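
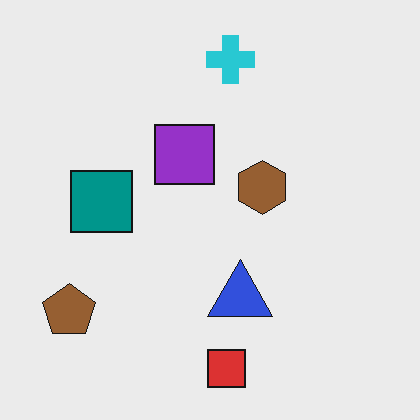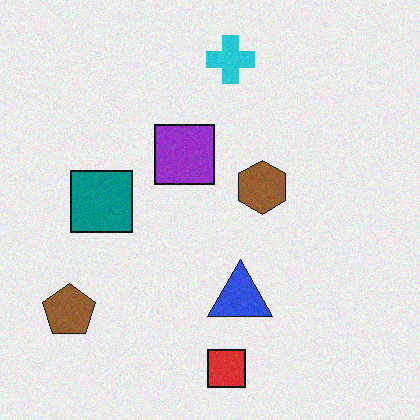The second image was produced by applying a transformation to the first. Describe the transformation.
The transformation is: degraded with light additive noise.

Random speckle covers the whole image, including the flat background.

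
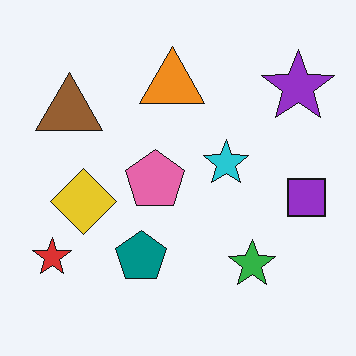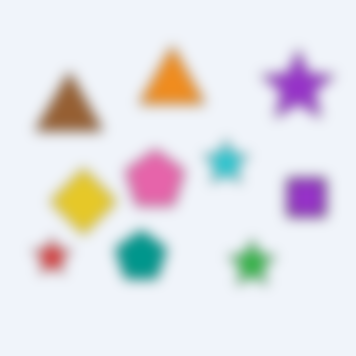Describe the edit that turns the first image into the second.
The image was heavily blurred.

Shape edges and outlines are uniformly softened across the whole image.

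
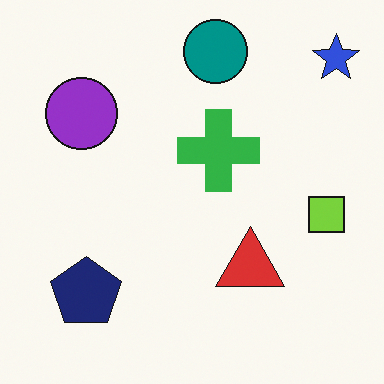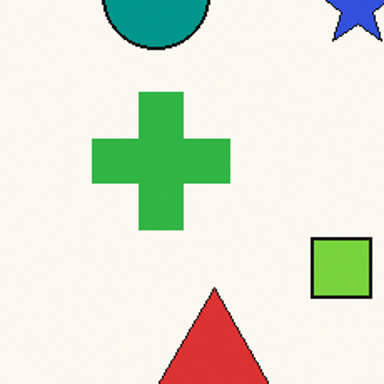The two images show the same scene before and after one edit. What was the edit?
This is the original image cropped tightly and scaled back up.

The visible shapes are larger and the field of view is narrower; shapes near the original edges may be partly or wholly outside the frame — a crop-and-rescale.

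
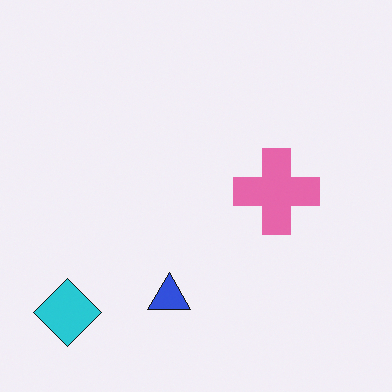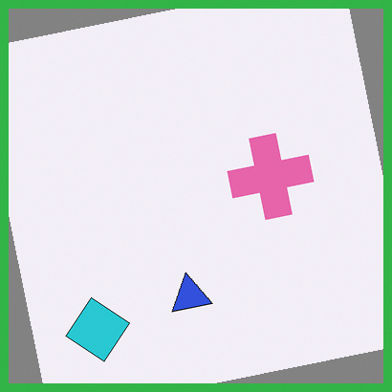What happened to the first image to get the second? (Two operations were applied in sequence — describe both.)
It was rotated counter-clockwise by a slight angle, then framed with a green border.

Every shape is tilted by the same angle and the image corners show triangular fill wedges — a whole-image rotation by a non-right angle. A solid green frame runs around the edge of the second image, with the content slightly shrunk inside it.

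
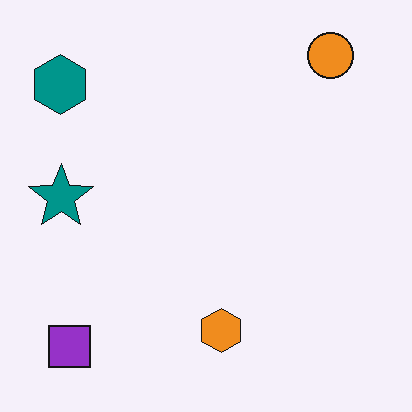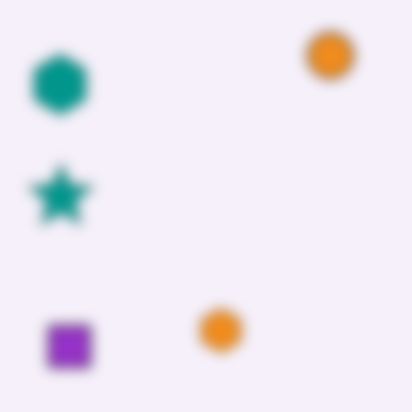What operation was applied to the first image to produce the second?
The image was strongly gaussian-blurred.

Shape edges and outlines are uniformly softened across the whole image.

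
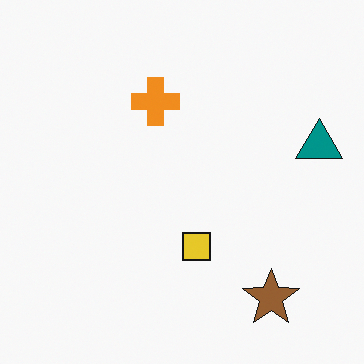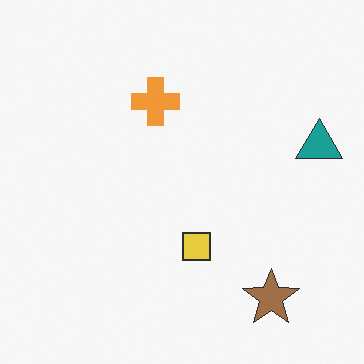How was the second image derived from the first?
The second image is the first given slightly reduced contrast.

Tones are pushed toward mid-grey across the whole image — a global contrast change.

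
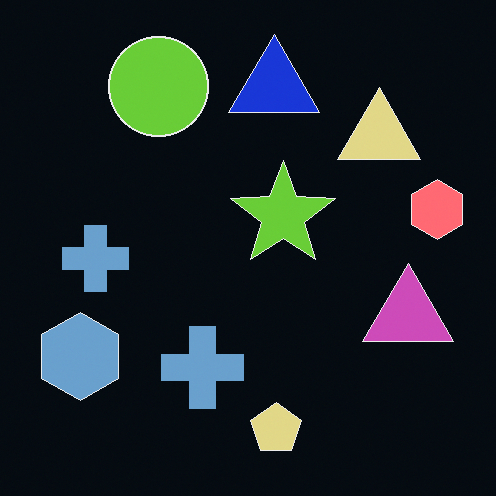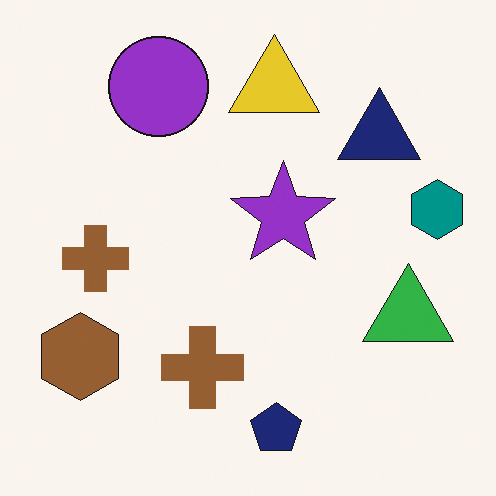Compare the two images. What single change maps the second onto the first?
This is the original image color-inverted (negative).

The light background has become dark and every shape's color is its complement — a photographic negative.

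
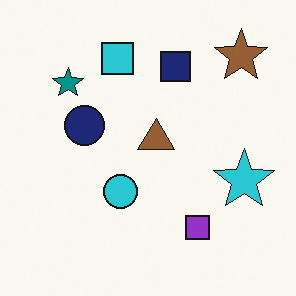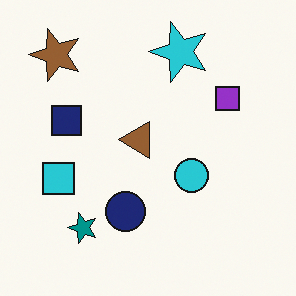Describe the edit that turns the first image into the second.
This is the original image rotated 90° counter-clockwise.

The brown star sits in the top-right of the first image and the top-left of the second — consistent with a whole-image 90° counter-clockwise rotation.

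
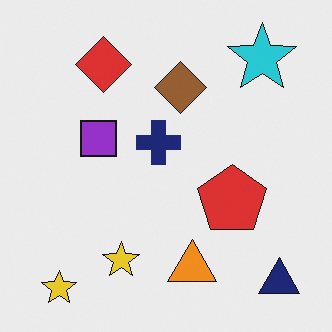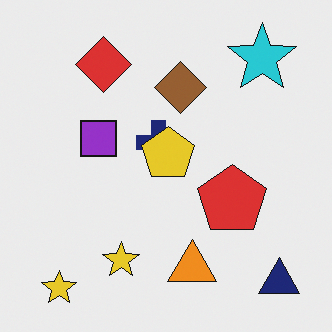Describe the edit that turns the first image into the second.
Overlaid with an additional yellow pentagon.

A yellow pentagon appears in the second image that is absent from the first.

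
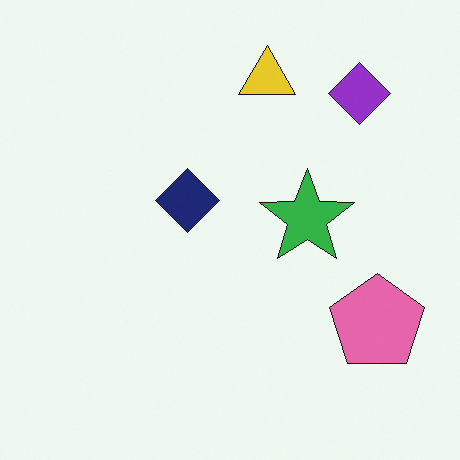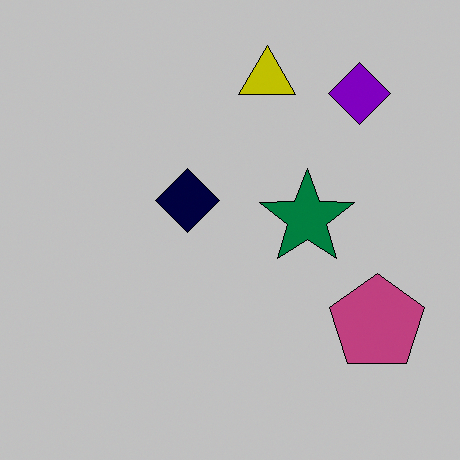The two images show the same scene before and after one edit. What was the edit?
The transformation is: heavily posterized to just a handful of flat colors.

Each flat color has snapped to a coarser quantized level — most visibly, the near-white background has dropped to a flat grey.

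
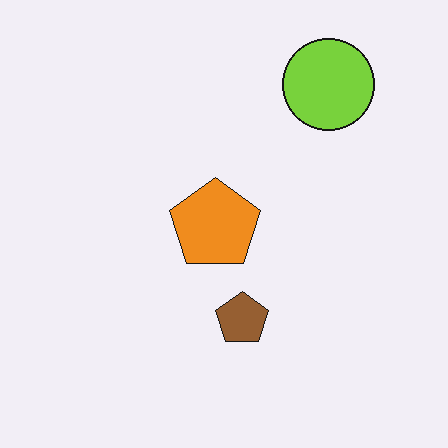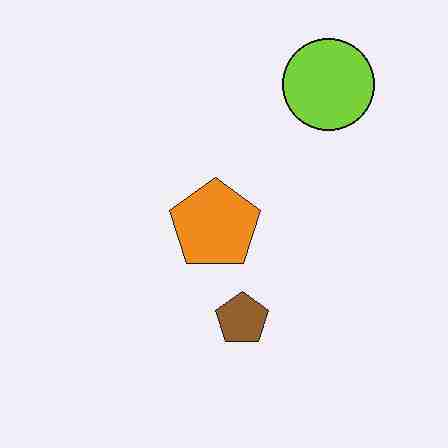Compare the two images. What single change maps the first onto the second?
The second image is the first heavily JPEG-compressed with obvious blocking artifacts.

Blocky 8×8 compression artifacts appear around shape edges and the flat background shows ringing — characteristic JPEG degradation.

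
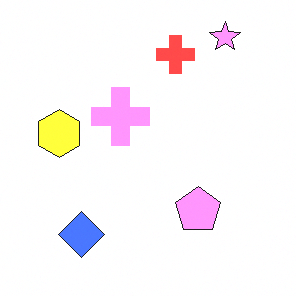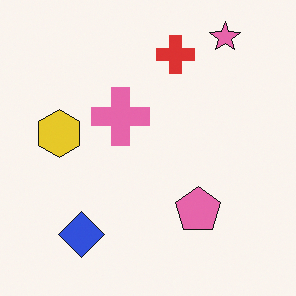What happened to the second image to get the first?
The image was noticeably brightened.

Every pixel — background and shapes alike — is uniformly brightened.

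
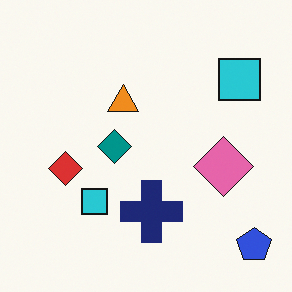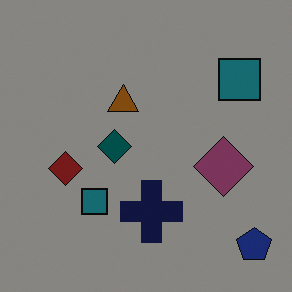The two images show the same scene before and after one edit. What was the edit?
The transformation is: darkened a lot.

Every pixel — background and shapes alike — is uniformly darkened.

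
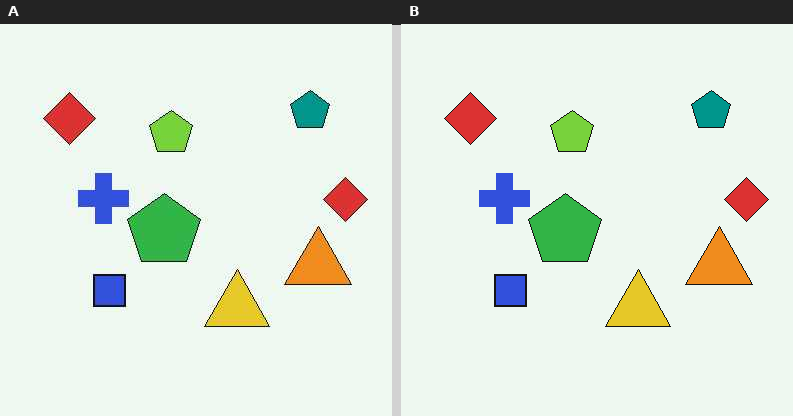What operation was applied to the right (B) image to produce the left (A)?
It was given moderate JPEG compression.

Blocky 8×8 compression artifacts appear around shape edges and the flat background shows ringing — characteristic JPEG degradation.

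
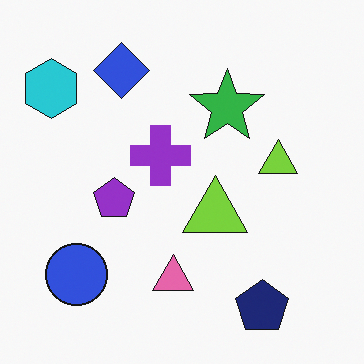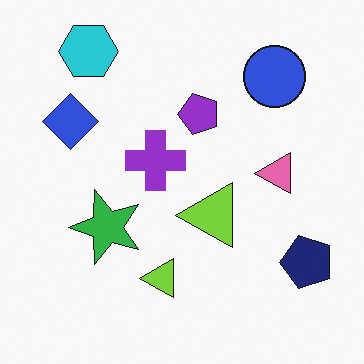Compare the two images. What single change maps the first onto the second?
The second image is the first transposed (reflected across the top-left ↔ bottom-right diagonal).

Shapes have swapped their row and column positions — what was in the top-right is now in the bottom-left — a diagonal reflection.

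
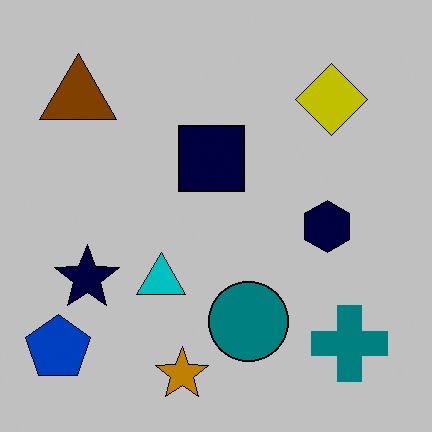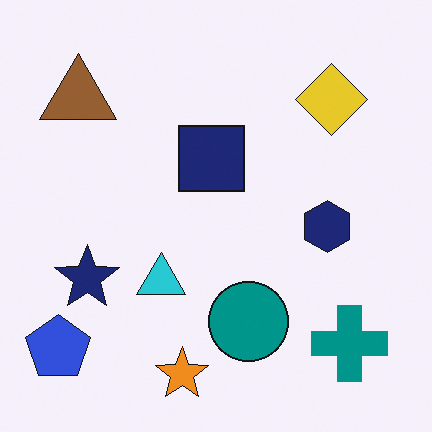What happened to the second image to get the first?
This is the original image aggressively posterized.

Each flat color has snapped to a coarser quantized level — most visibly, the near-white background has dropped to a flat grey.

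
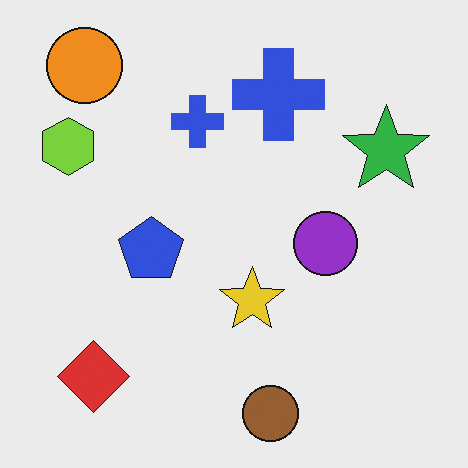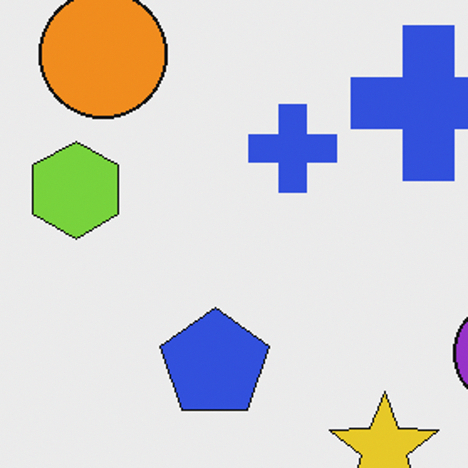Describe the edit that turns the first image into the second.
The transformation is: cropped tightly and scaled back up.

The visible shapes are larger and the field of view is narrower; shapes near the original edges may be partly or wholly outside the frame — a crop-and-rescale.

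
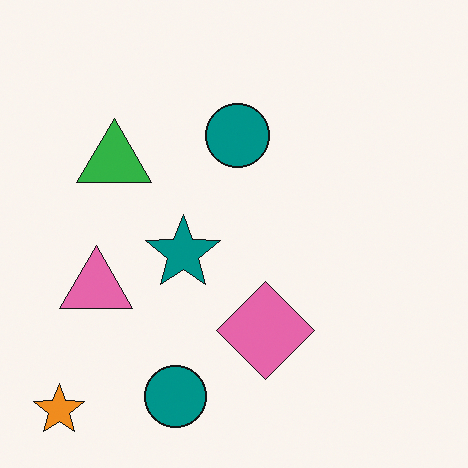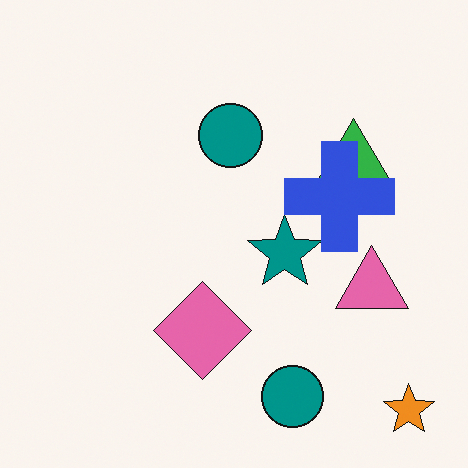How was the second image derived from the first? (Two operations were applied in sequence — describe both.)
The transformation is: flipped horizontally (left ↔ right), then overlaid with an additional blue cross.

The orange star is in the bottom-left of the first image and the bottom-right of the second — shapes on opposite sides of the vertical midline have swapped in a mirror flip. A blue cross appears in the second image that is absent from the first.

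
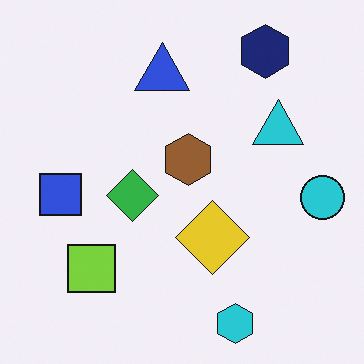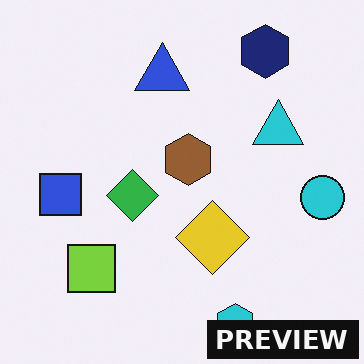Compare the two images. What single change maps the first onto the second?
This is the original image watermarked with the text "PREVIEW" in the lower-right corner.

A dark label reading "PREVIEW" appears in the lower-right corner.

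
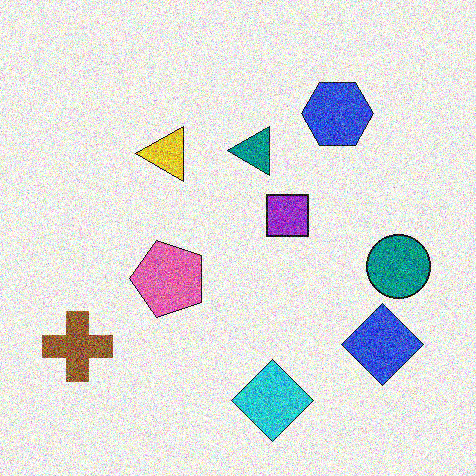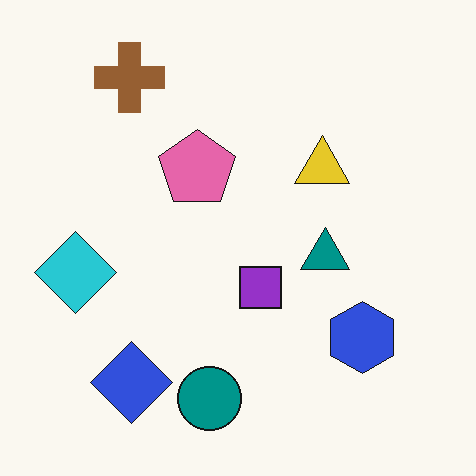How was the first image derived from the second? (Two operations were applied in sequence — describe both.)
The transformation is: degraded with strong gaussian noise, then rotated 90° counter-clockwise.

Random speckle covers the whole image, including the flat background. The brown cross sits in the top-left of the second image and the bottom-left of the first — consistent with a whole-image 90° counter-clockwise rotation.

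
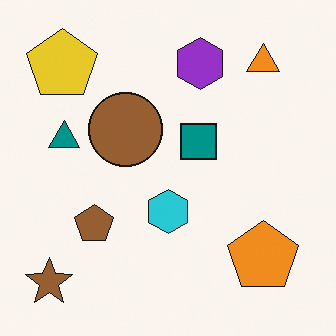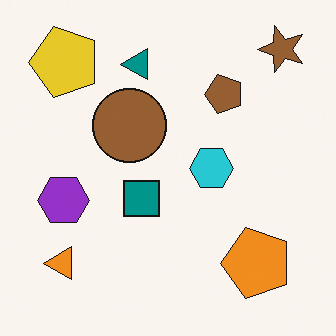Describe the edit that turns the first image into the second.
This is the original image transposed (reflected across the top-left ↔ bottom-right diagonal).

Shapes have swapped their row and column positions — what was in the top-right is now in the bottom-left — a diagonal reflection.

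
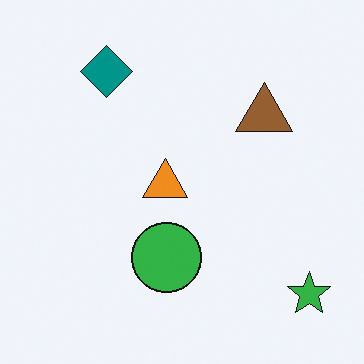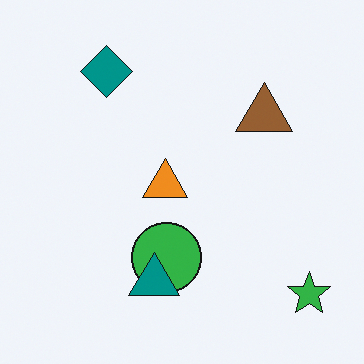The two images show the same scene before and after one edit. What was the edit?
The image was overlaid with an additional teal triangle.

A teal triangle appears in the second image that is absent from the first.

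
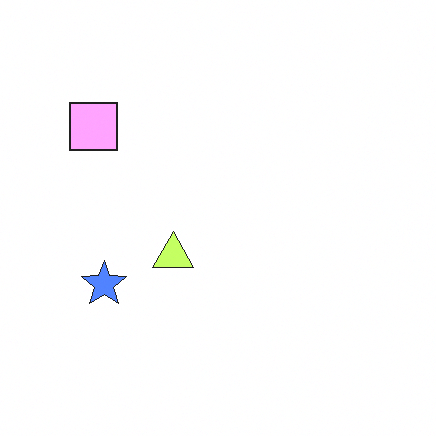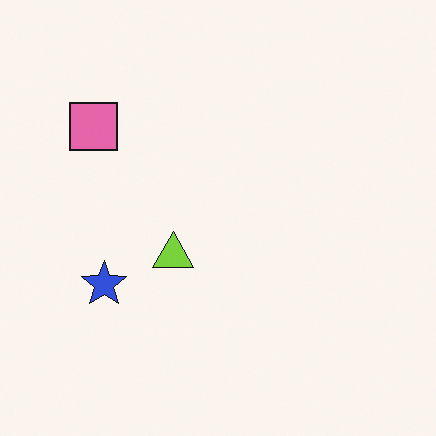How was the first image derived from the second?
Brightened a lot.

Every pixel — background and shapes alike — is uniformly brightened.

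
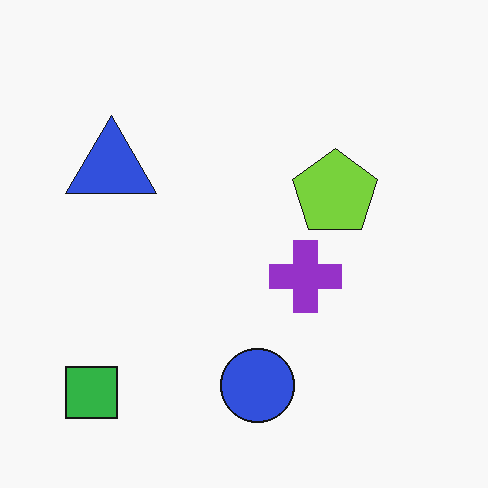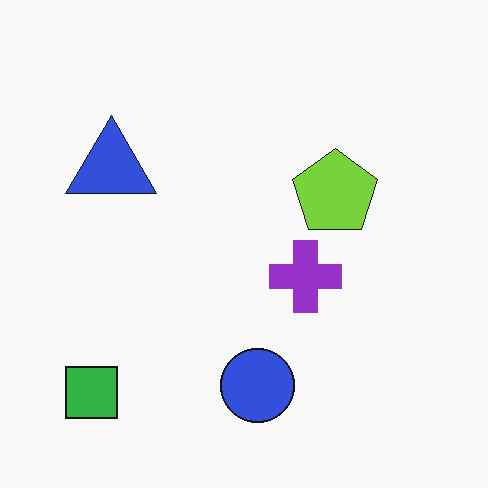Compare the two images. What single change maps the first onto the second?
This is the original image given moderate JPEG compression.

Blocky 8×8 compression artifacts appear around shape edges and the flat background shows ringing — characteristic JPEG degradation.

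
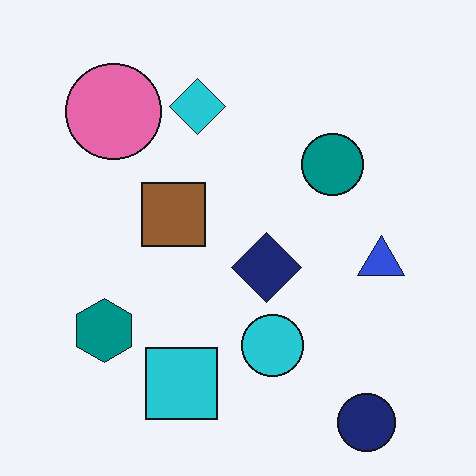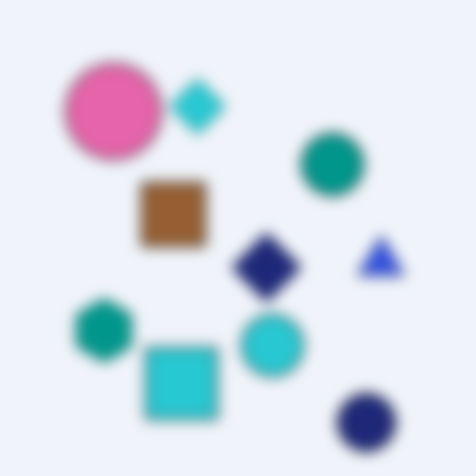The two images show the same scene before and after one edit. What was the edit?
It was heavily blurred.

Shape edges and outlines are uniformly softened across the whole image.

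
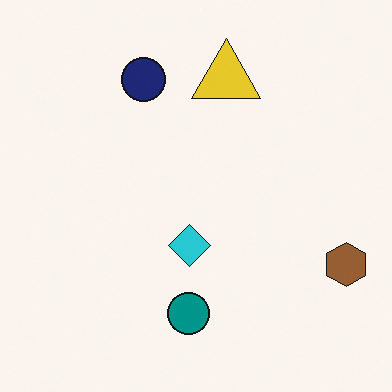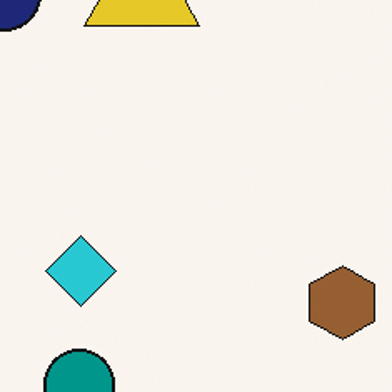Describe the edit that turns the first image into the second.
The transformation is: cropped to a noticeably smaller region and rescaled.

The visible shapes are larger and the field of view is narrower; shapes near the original edges may be partly or wholly outside the frame — a crop-and-rescale.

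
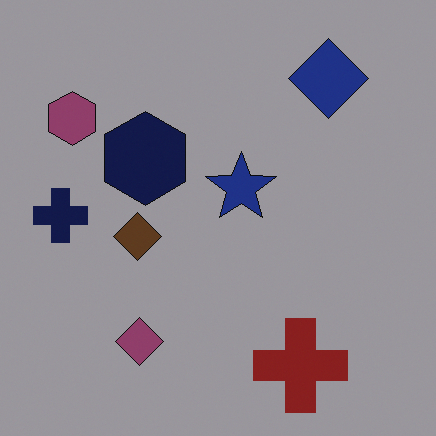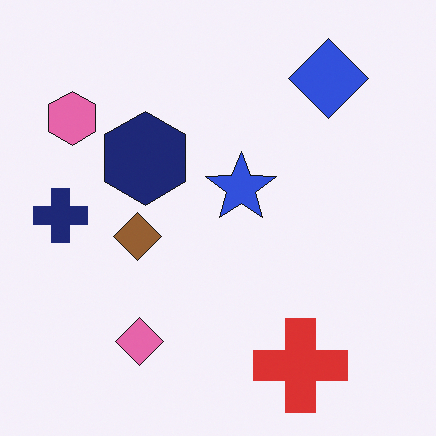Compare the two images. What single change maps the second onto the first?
It was darkened a lot.

Every pixel — background and shapes alike — is uniformly darkened.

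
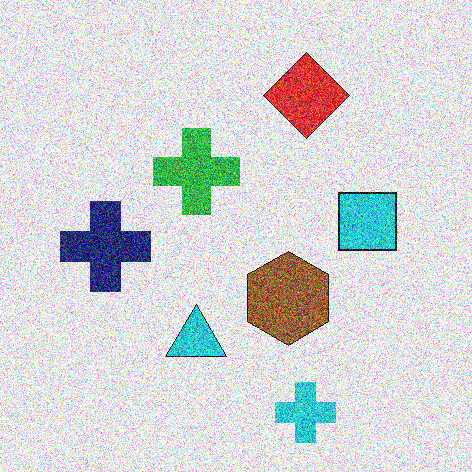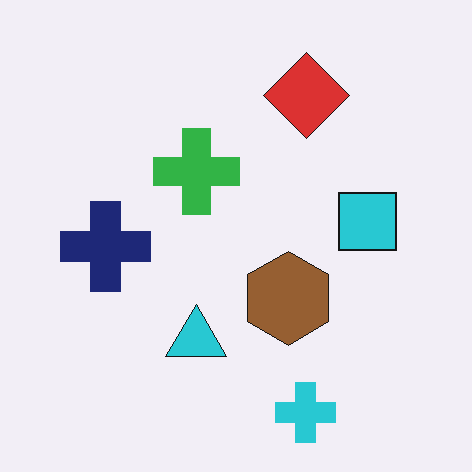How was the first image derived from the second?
The image was degraded with a thick layer of grain.

Random speckle covers the whole image, including the flat background.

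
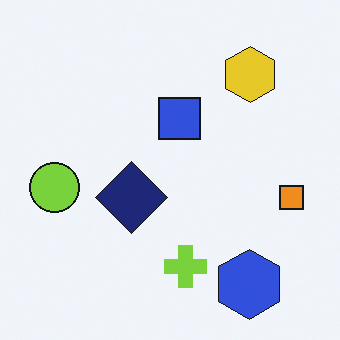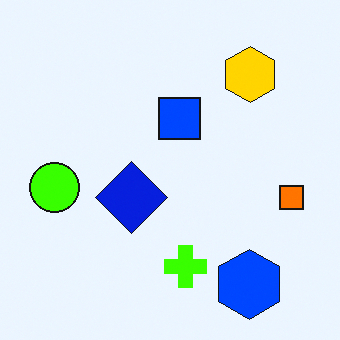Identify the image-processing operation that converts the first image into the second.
It was heavily oversaturated.

All colors are more vivid — a global saturation change.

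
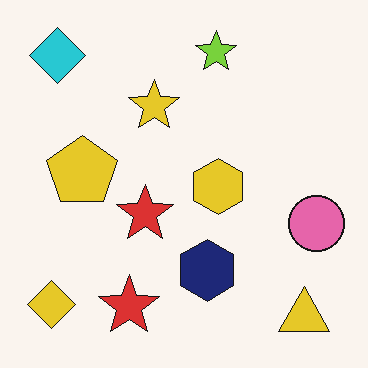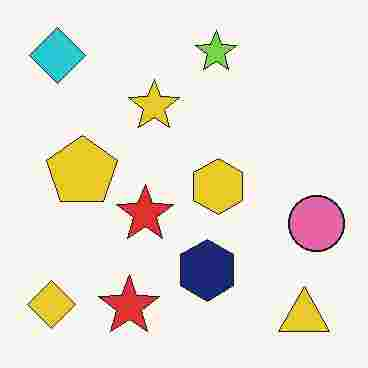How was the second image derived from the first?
It was degraded with heavy JPEG compression.

Blocky 8×8 compression artifacts appear around shape edges and the flat background shows ringing — characteristic JPEG degradation.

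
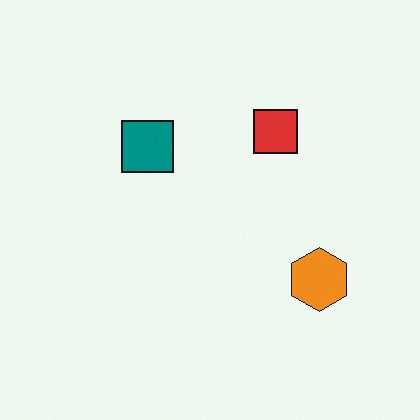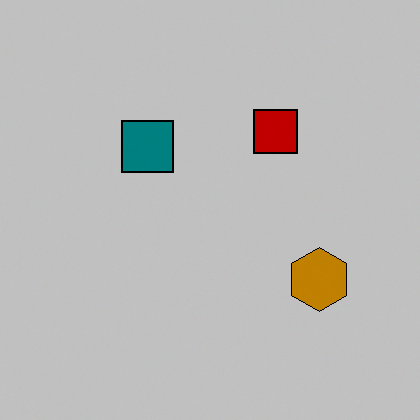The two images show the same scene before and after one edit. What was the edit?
It was heavily posterized to just a handful of flat colors.

Each flat color has snapped to a coarser quantized level — most visibly, the near-white background has dropped to a flat grey.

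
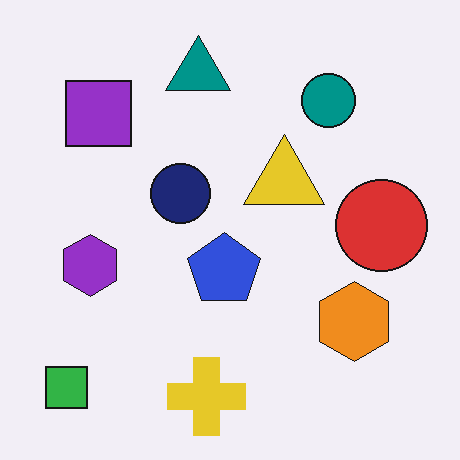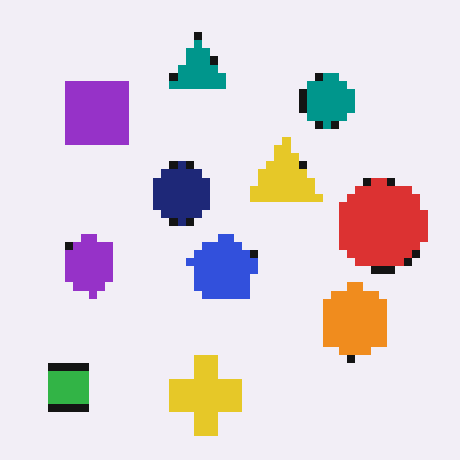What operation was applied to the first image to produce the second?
The image was pixelated into visible square blocks.

Shapes are reduced to large square blocks; fine edges and outlines are lost — a downscale-then-upscale (mosaic) effect.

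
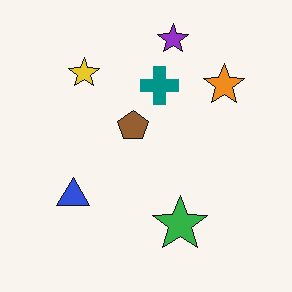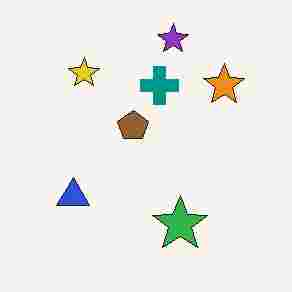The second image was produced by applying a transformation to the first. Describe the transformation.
This is the original image heavily JPEG-compressed with obvious blocking artifacts.

Blocky 8×8 compression artifacts appear around shape edges and the flat background shows ringing — characteristic JPEG degradation.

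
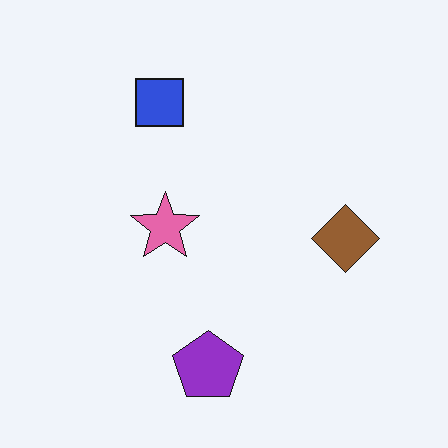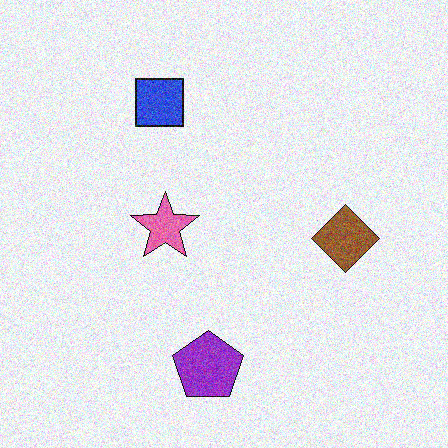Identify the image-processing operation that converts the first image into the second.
Degraded with visible gaussian noise.

Random speckle covers the whole image, including the flat background.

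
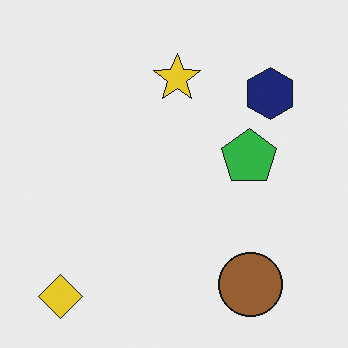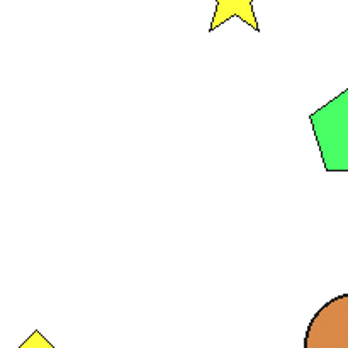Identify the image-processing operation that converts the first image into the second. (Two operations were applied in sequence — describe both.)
It was brightened a lot, then cropped tightly and scaled back up.

Every pixel — background and shapes alike — is uniformly brightened. The visible shapes are larger and the field of view is narrower; shapes near the original edges may be partly or wholly outside the frame — a crop-and-rescale.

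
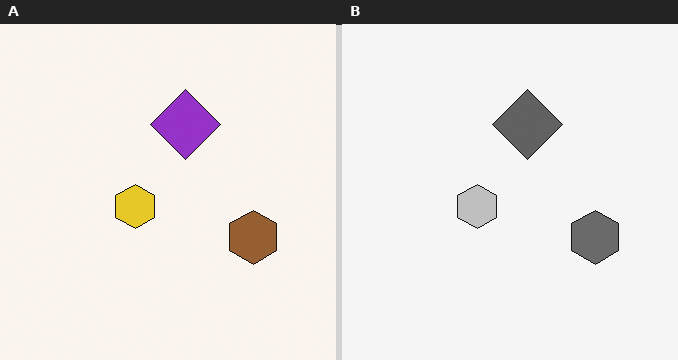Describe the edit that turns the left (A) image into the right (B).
The right (B) image is the left (A) converted to grayscale.

All color is removed — every shape is now a shade of grey.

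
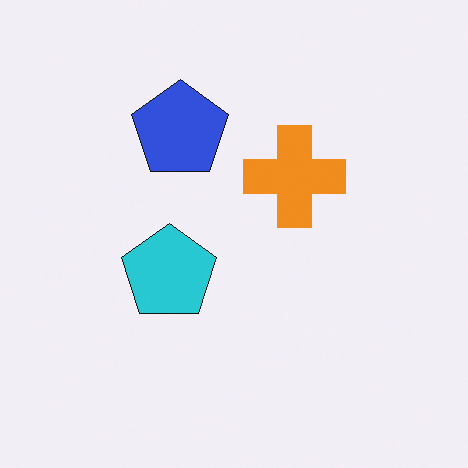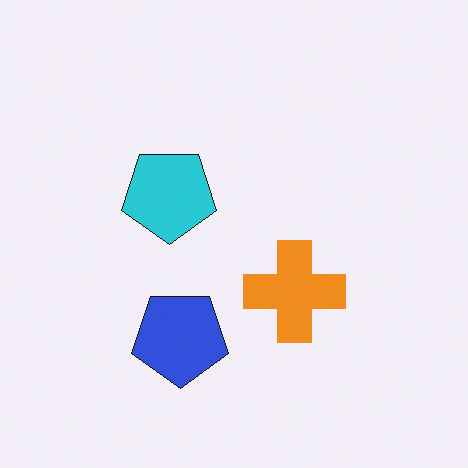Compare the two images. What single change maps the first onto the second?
The image was flipped vertically (top ↔ bottom).

The blue pentagon is in the top of the first image and the bottom of the second — shapes on opposite sides of the horizontal midline have swapped in a mirror flip.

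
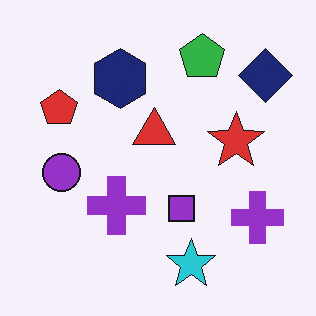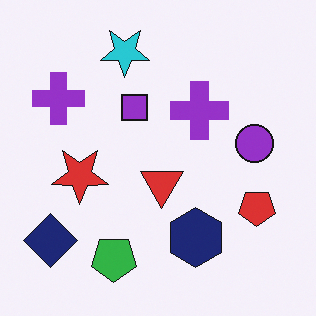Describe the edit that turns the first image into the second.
The image was rotated 180°.

The navy diamond sits in the top-right of the first image and the bottom-left of the second — consistent with a whole-image 180° rotation.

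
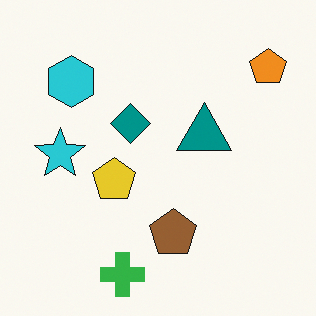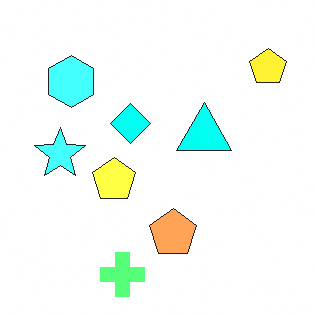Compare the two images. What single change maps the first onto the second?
The transformation is: brightened a lot.

Every pixel — background and shapes alike — is uniformly brightened.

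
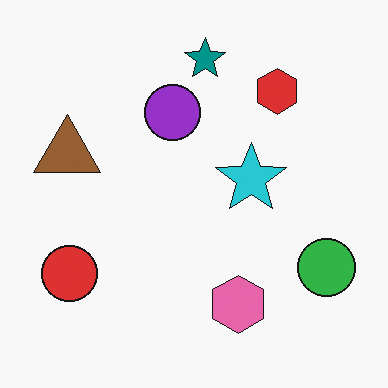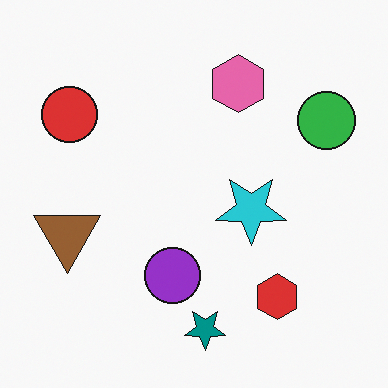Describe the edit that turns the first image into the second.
The transformation is: flipped vertically (top ↔ bottom).

The teal star is in the top of the first image and the bottom of the second — shapes on opposite sides of the horizontal midline have swapped in a mirror flip.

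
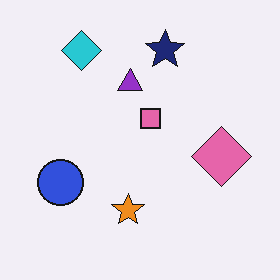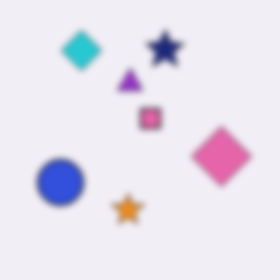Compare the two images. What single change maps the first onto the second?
The second image is the first noticeably gaussian-blurred.

Shape edges and outlines are uniformly softened across the whole image.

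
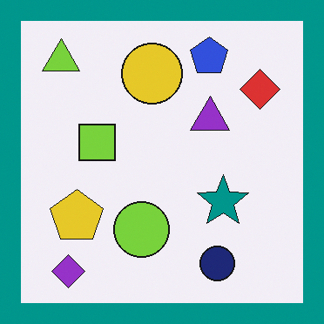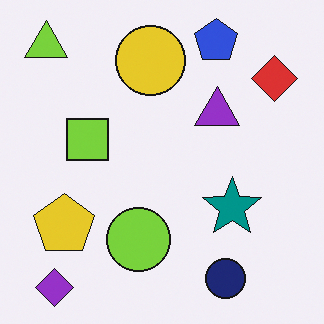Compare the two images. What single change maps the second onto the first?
This is the original image framed with a teal border.

A solid teal frame runs around the edge of the first image, with the content slightly shrunk inside it.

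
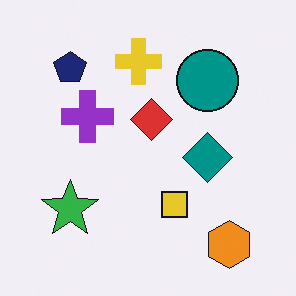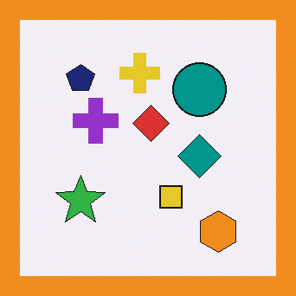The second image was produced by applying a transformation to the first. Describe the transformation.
It was framed with a orange border.

A solid orange frame runs around the edge of the second image, with the content slightly shrunk inside it.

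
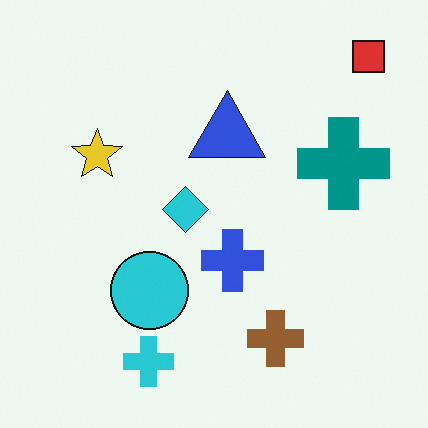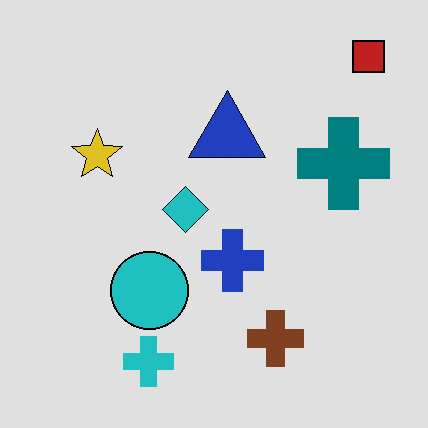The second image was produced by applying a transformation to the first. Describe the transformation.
It was posterized to a reduced palette.

Each flat color has snapped to a coarser quantized level — most visibly, the near-white background has dropped to a flat grey.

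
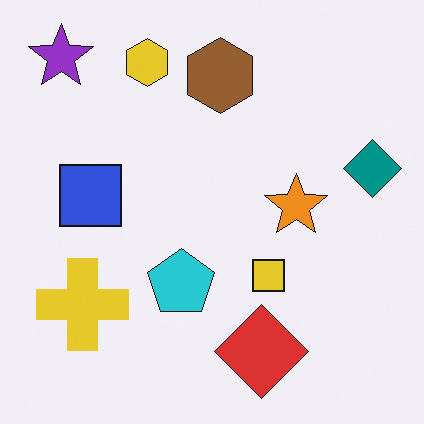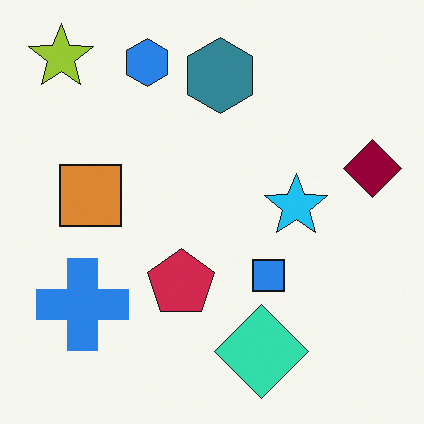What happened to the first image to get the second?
This is the original image hue-shifted by a large amount.

Every shape's color has rotated by the same amount around the hue wheel — a uniform hue shift.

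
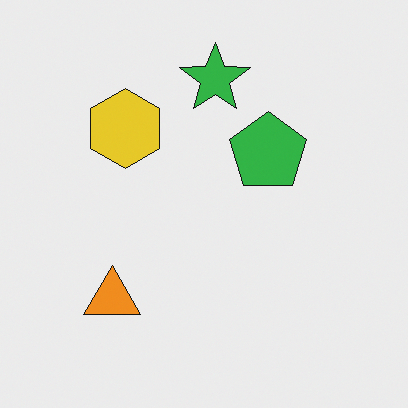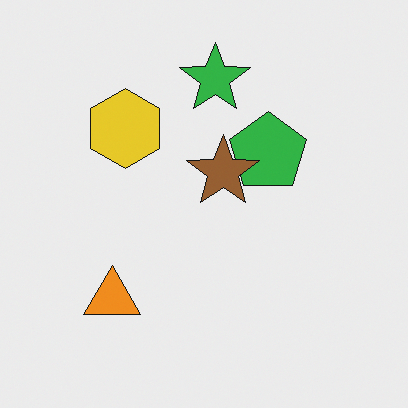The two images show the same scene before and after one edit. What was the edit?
This is the original image overlaid with an additional brown star.

A brown star appears in the second image that is absent from the first.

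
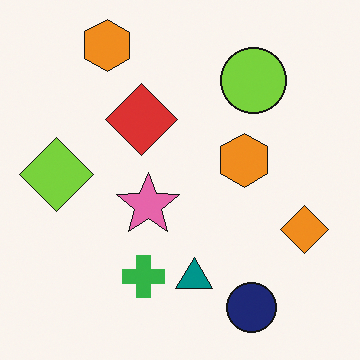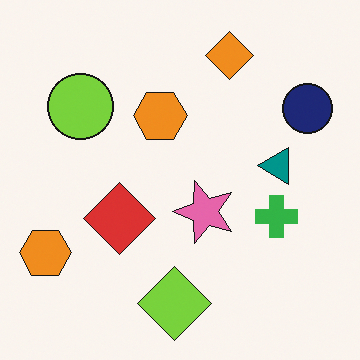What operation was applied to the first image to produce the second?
It was rotated 90° counter-clockwise.

The navy circle sits in the bottom-right of the first image and the top-right of the second — consistent with a whole-image 90° counter-clockwise rotation.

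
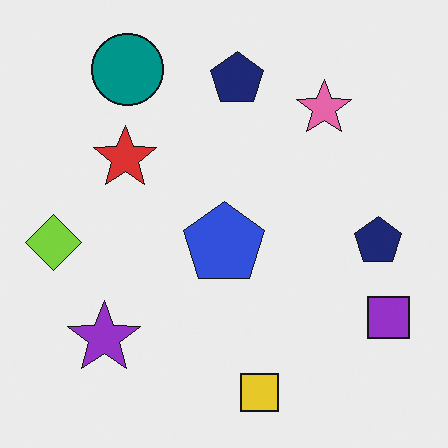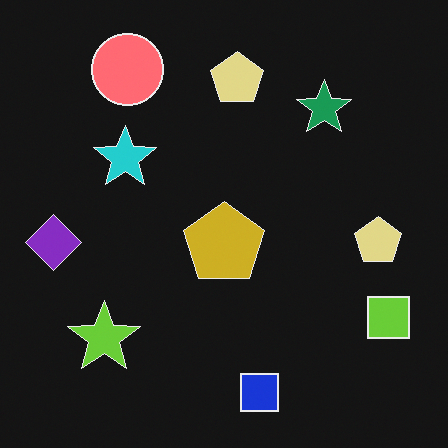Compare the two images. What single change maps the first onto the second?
It was color-inverted (negative).

The light background has become dark and every shape's color is its complement — a photographic negative.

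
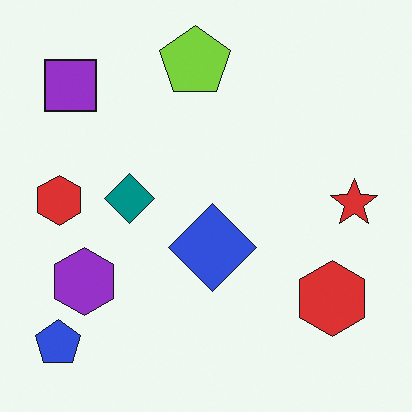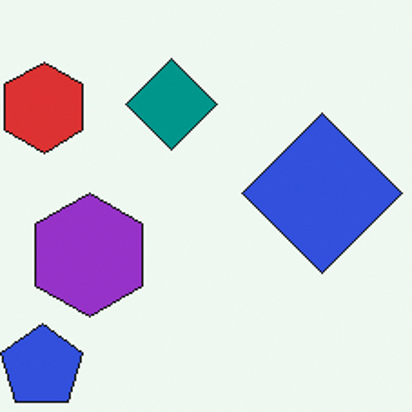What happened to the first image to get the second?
The image was cropped tightly and scaled back up.

The visible shapes are larger and the field of view is narrower; shapes near the original edges may be partly or wholly outside the frame — a crop-and-rescale.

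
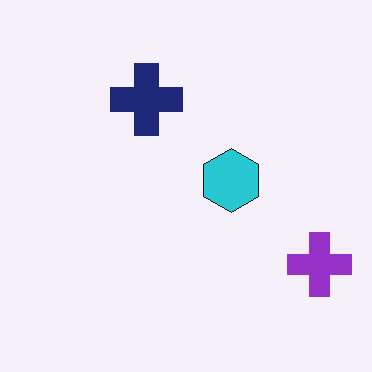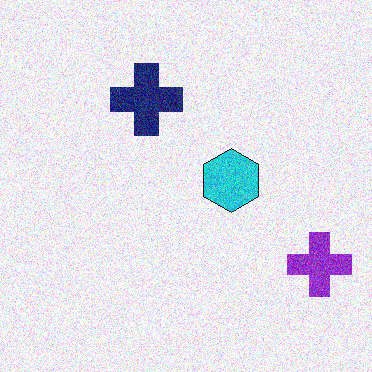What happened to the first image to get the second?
The second image is the first degraded with visible gaussian noise.

Random speckle covers the whole image, including the flat background.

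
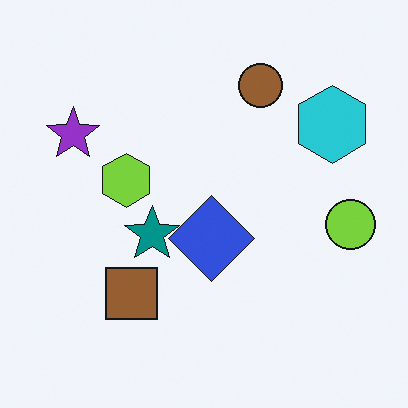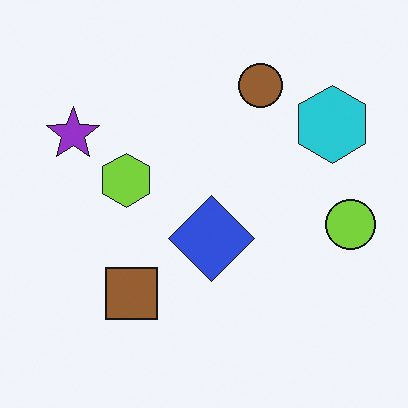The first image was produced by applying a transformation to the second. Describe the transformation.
Overlaid with an additional teal star.

A teal star appears in the first image that is absent from the second.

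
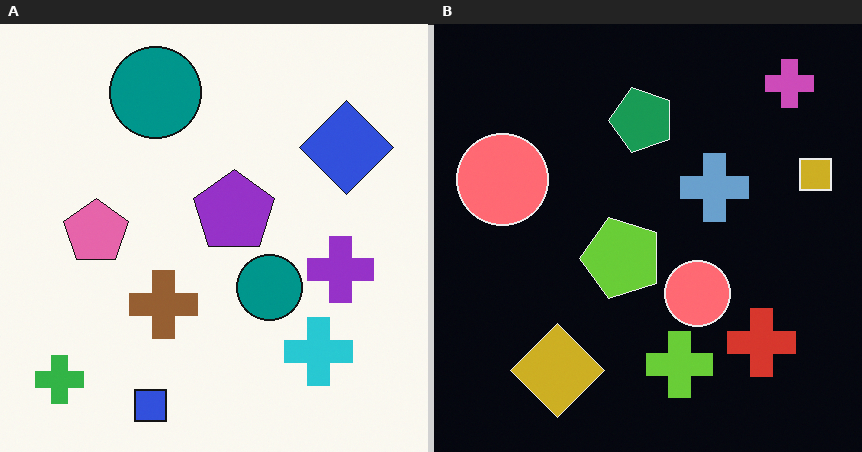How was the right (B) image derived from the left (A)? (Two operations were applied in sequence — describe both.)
The image was transposed (reflected across the top-left ↔ bottom-right diagonal), then color-inverted (negative).

Shapes have swapped their row and column positions — what was in the top-right is now in the bottom-left — a diagonal reflection. The light background has become dark and every shape's color is its complement — a photographic negative.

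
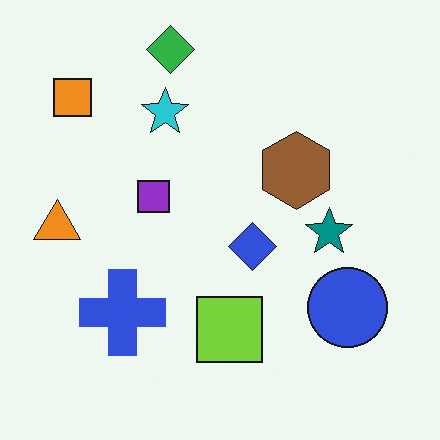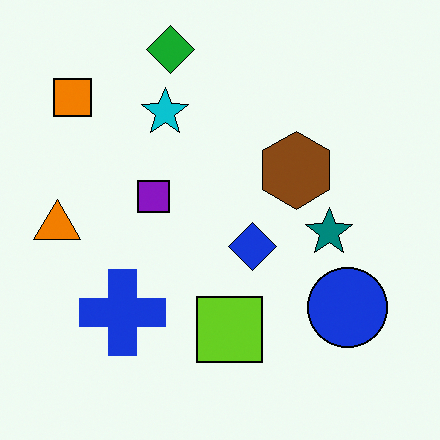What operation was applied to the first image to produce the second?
It was given slightly increased contrast.

Tones are pushed away from mid-grey across the whole image — a global contrast change.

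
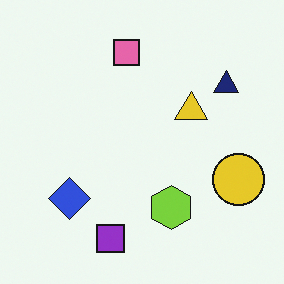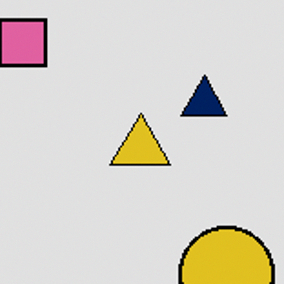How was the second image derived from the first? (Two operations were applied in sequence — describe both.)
The transformation is: moderately posterized, then cropped tightly and scaled back up.

Each flat color has snapped to a coarser quantized level — most visibly, the near-white background has dropped to a flat grey. The visible shapes are larger and the field of view is narrower; shapes near the original edges may be partly or wholly outside the frame — a crop-and-rescale.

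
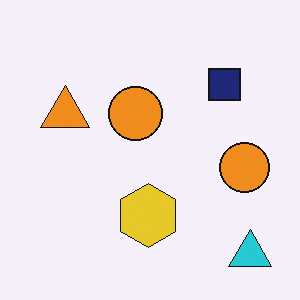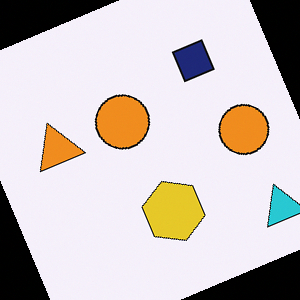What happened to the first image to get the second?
It was rotated counter-clockwise by a clearly visible amount.

Every shape is tilted by the same angle and the image corners show triangular fill wedges — a whole-image rotation by a non-right angle.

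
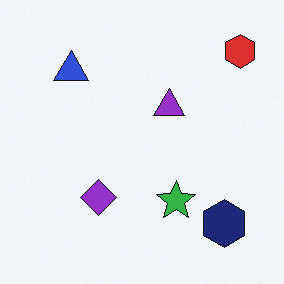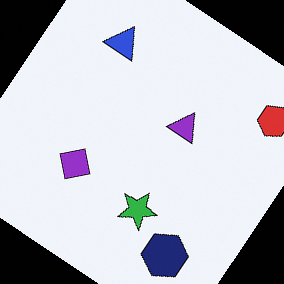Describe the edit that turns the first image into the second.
Rotated clockwise by a large amount — several tens of degrees.

Every shape is tilted by the same angle and the image corners show triangular fill wedges — a whole-image rotation by a non-right angle.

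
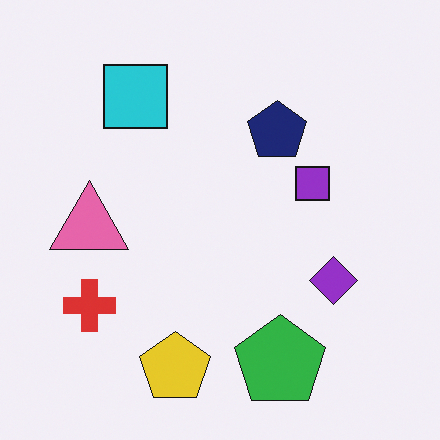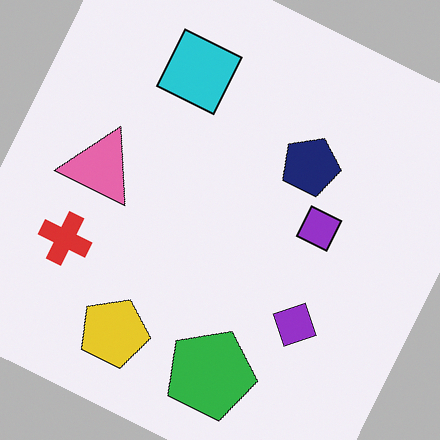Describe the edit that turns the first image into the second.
Rotated clockwise by a clearly visible amount.

Every shape is tilted by the same angle and the image corners show triangular fill wedges — a whole-image rotation by a non-right angle.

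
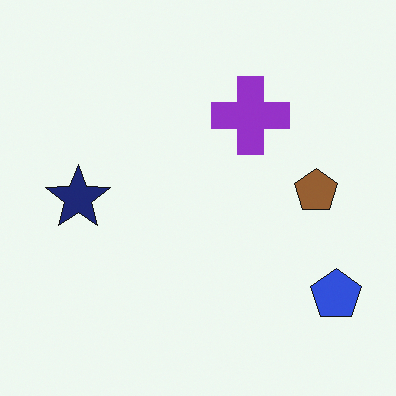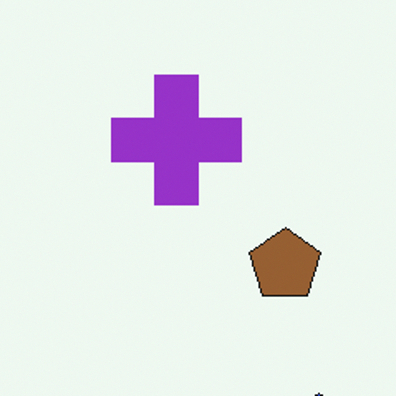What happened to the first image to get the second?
The image was cropped to a noticeably smaller region and rescaled.

The visible shapes are larger and the field of view is narrower; shapes near the original edges may be partly or wholly outside the frame — a crop-and-rescale.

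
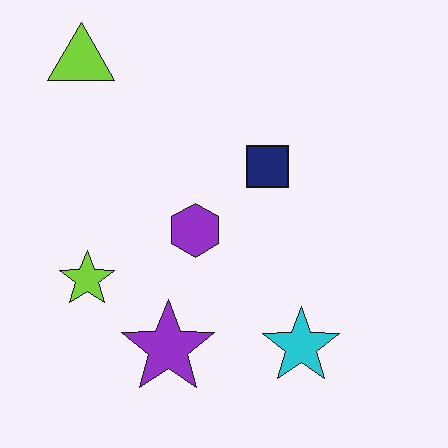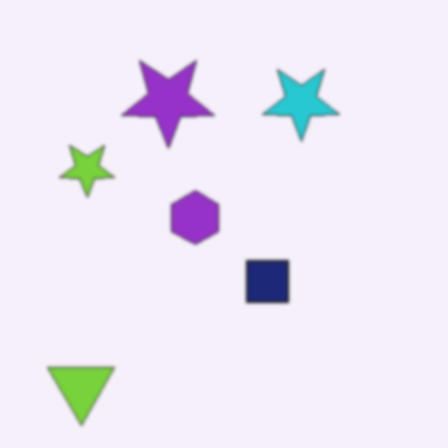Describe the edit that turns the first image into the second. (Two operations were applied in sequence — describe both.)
The image was flipped vertically (top ↔ bottom), then slightly softened.

The lime triangle is in the top-left of the first image and the bottom-left of the second — shapes on opposite sides of the horizontal midline have swapped in a mirror flip. Shape edges and outlines are uniformly softened across the whole image.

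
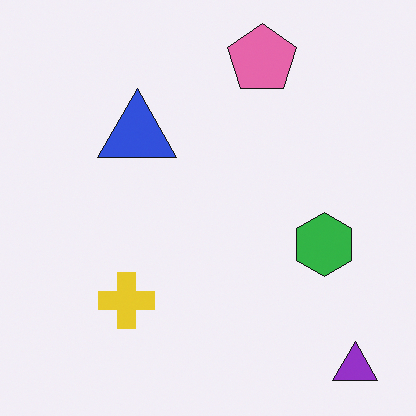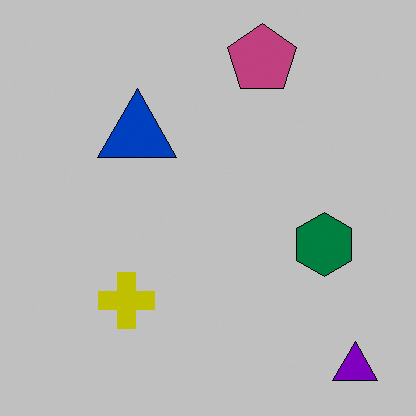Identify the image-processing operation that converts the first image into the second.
The image was heavily posterized to just a handful of flat colors.

Each flat color has snapped to a coarser quantized level — most visibly, the near-white background has dropped to a flat grey.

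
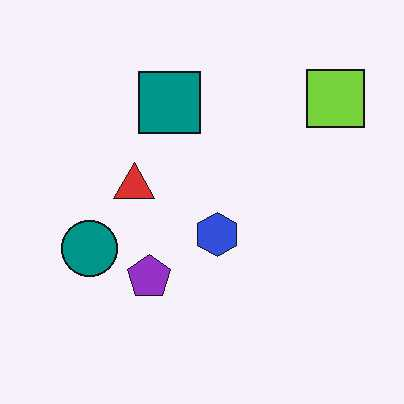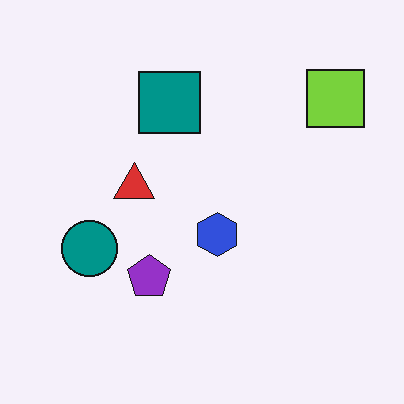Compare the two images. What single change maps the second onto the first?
This is the original image JPEG-compressed with visible artifacts.

Blocky 8×8 compression artifacts appear around shape edges and the flat background shows ringing — characteristic JPEG degradation.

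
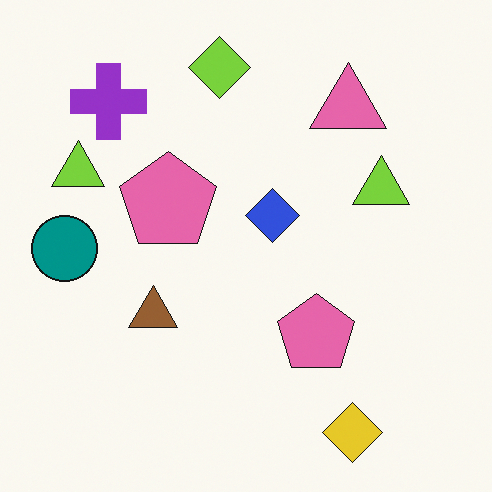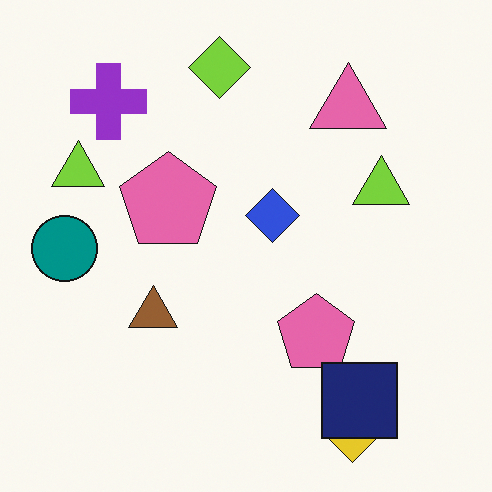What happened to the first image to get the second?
The transformation is: overlaid with an additional navy square.

A navy square appears in the second image that is absent from the first.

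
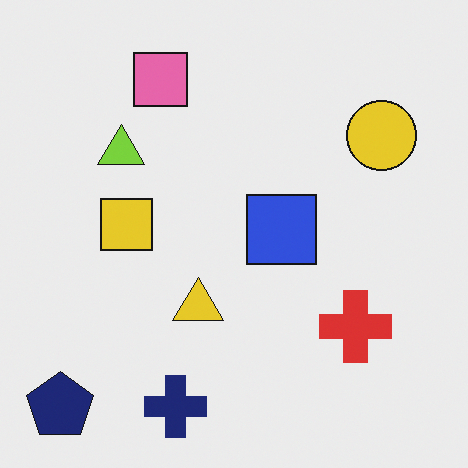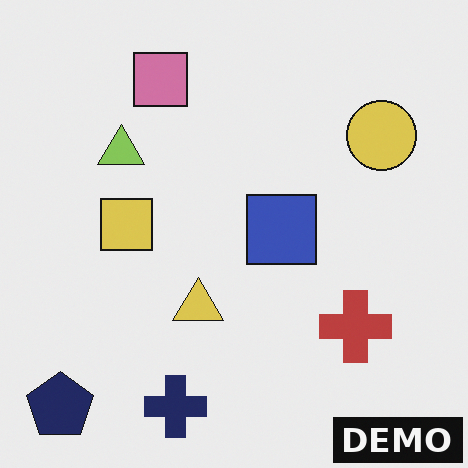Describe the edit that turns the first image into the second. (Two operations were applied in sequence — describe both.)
The image was slightly desaturated, then watermarked with the text "DEMO" in the lower-right corner.

All colors are more muted and greyish — a global saturation change. A dark label reading "DEMO" appears in the lower-right corner.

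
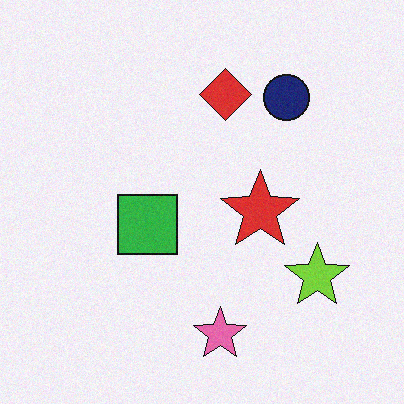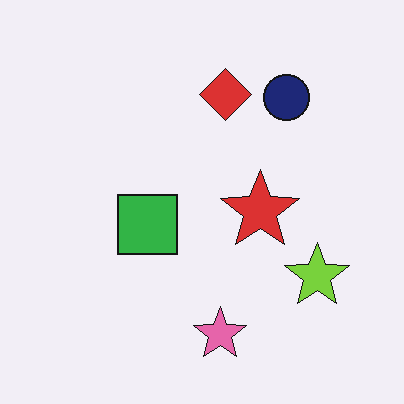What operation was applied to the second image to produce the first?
The transformation is: degraded with subtle gaussian noise.

Random speckle covers the whole image, including the flat background.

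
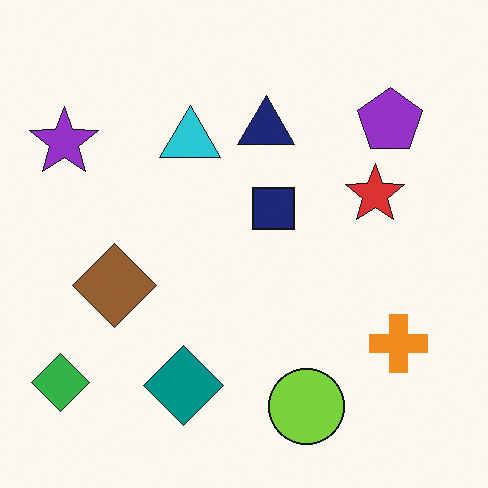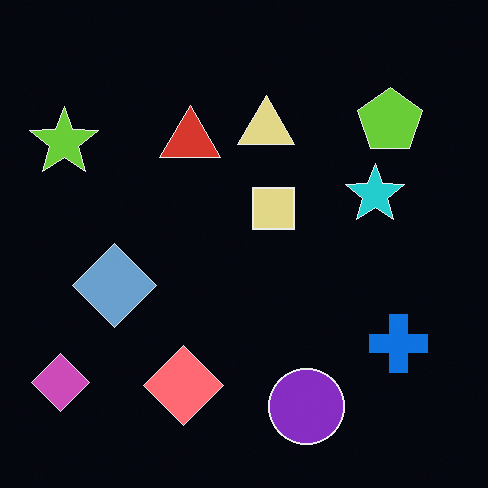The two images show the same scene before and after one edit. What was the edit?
Color-inverted (negative).

The light background has become dark and every shape's color is its complement — a photographic negative.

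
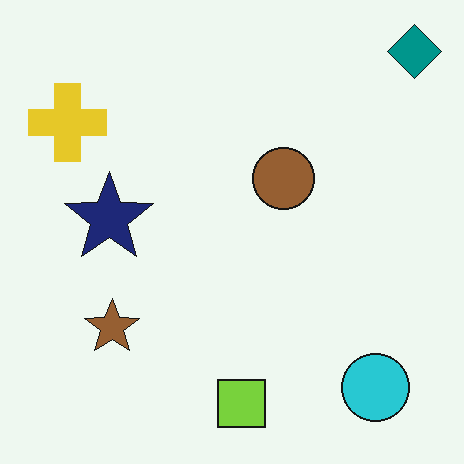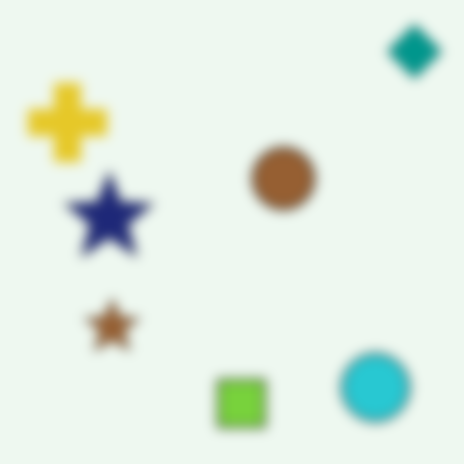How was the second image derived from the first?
Strongly gaussian-blurred.

Shape edges and outlines are uniformly softened across the whole image.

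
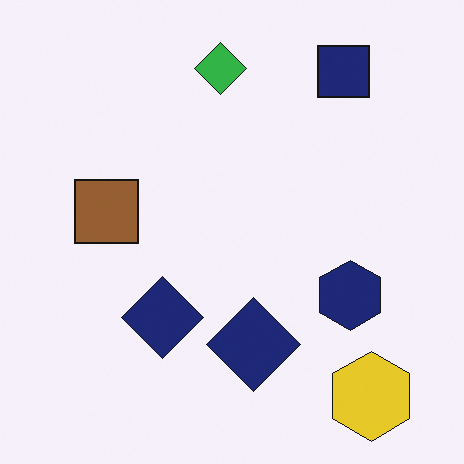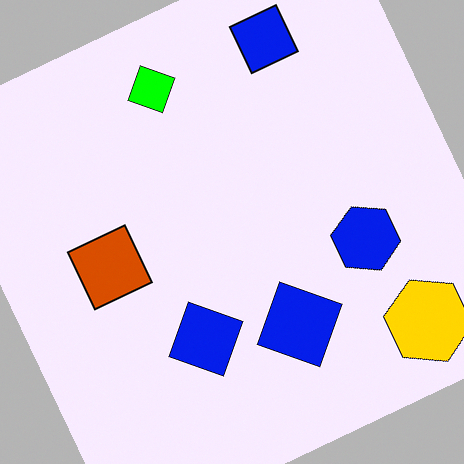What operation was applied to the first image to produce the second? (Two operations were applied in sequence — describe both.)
The transformation is: rotated counter-clockwise by a moderate amount, then made much more vivid (saturation change).

Every shape is tilted by the same angle and the image corners show triangular fill wedges — a whole-image rotation by a non-right angle. All colors are more vivid — a global saturation change.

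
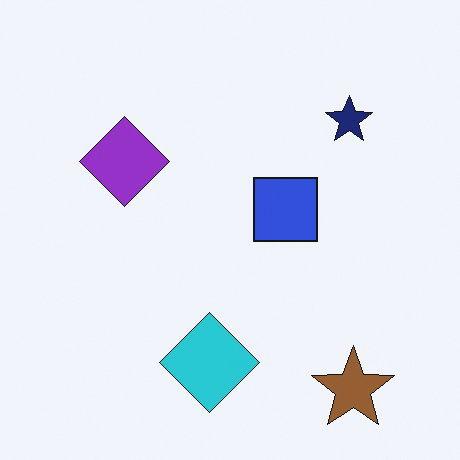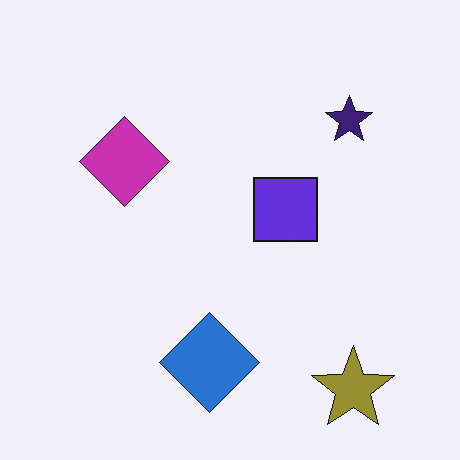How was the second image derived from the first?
The image was hue-shifted slightly.

Every shape's color has rotated by the same amount around the hue wheel — a uniform hue shift.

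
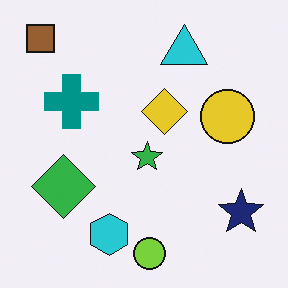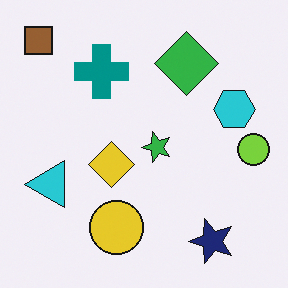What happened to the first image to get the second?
The image was transposed (reflected across the top-left ↔ bottom-right diagonal).

Shapes have swapped their row and column positions — what was in the top-right is now in the bottom-left — a diagonal reflection.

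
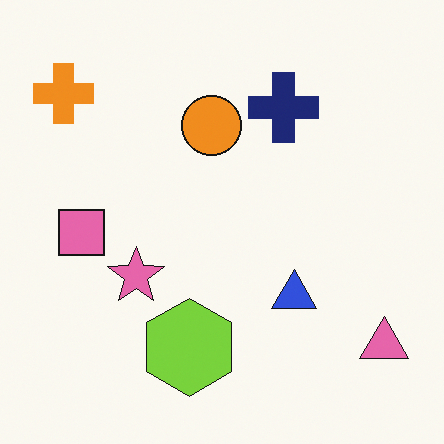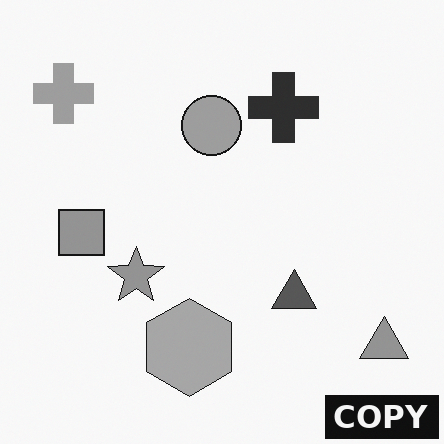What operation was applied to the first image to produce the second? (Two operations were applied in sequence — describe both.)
The transformation is: converted to grayscale, then watermarked with the text "COPY" in the lower-right corner.

All color is removed — every shape is now a shade of grey. A dark label reading "COPY" appears in the lower-right corner.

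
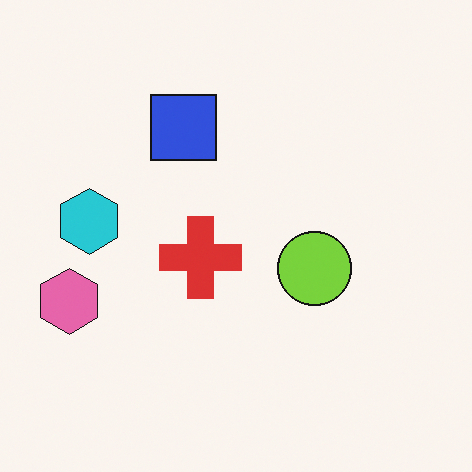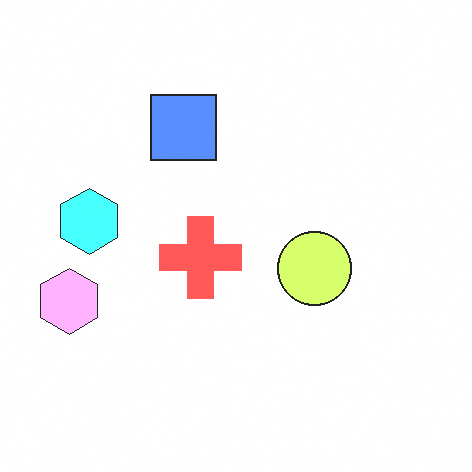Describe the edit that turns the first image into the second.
This is the original image brightened a lot.

Every pixel — background and shapes alike — is uniformly brightened.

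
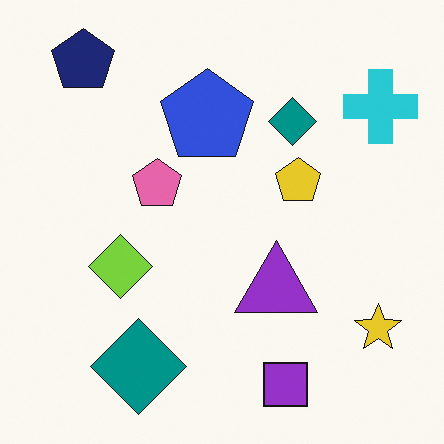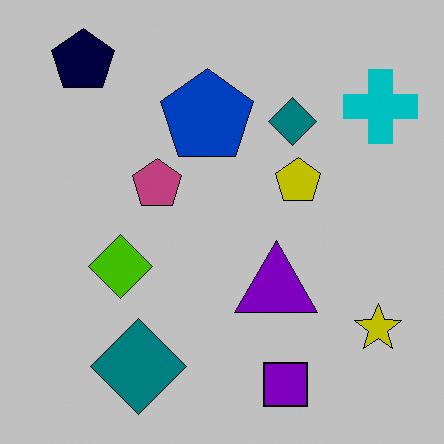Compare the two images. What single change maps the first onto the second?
It was aggressively posterized.

Each flat color has snapped to a coarser quantized level — most visibly, the near-white background has dropped to a flat grey.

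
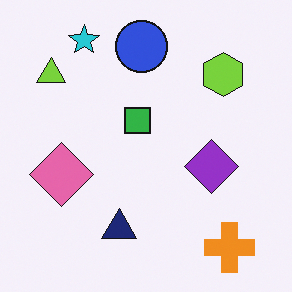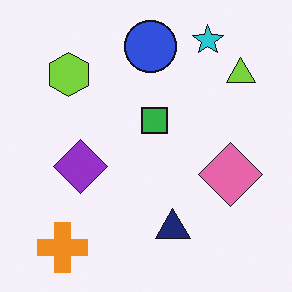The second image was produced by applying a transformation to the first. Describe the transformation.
This is the original image flipped horizontally (left ↔ right).

The lime triangle is in the top-left of the first image and the top-right of the second — shapes on opposite sides of the vertical midline have swapped in a mirror flip.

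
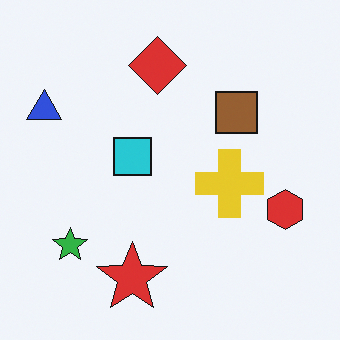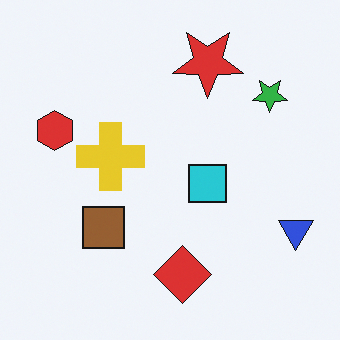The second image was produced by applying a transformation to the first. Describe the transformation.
Rotated 180°.

The blue triangle sits in the top-left of the first image and the bottom-right of the second — consistent with a whole-image 180° rotation.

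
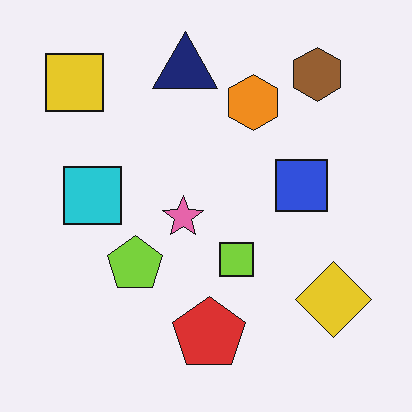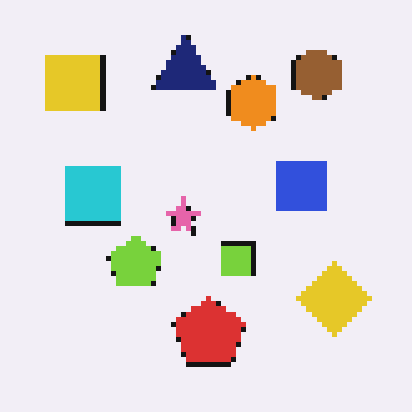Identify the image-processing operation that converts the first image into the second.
It was lightly pixelated (a mild mosaic effect).

Shapes are reduced to large square blocks; fine edges and outlines are lost — a downscale-then-upscale (mosaic) effect.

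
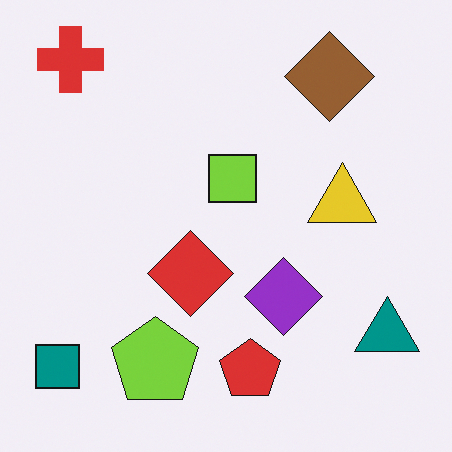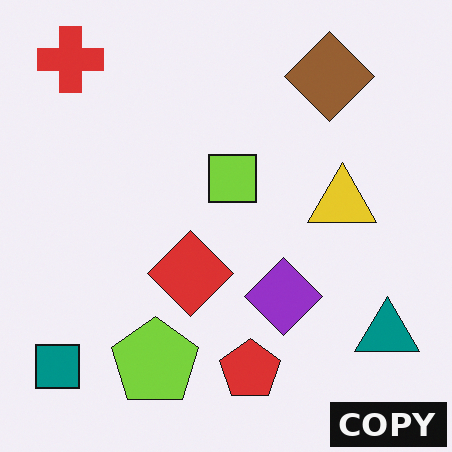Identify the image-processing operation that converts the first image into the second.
The image was watermarked with the text "COPY" in the lower-right corner.

A dark label reading "COPY" appears in the lower-right corner.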